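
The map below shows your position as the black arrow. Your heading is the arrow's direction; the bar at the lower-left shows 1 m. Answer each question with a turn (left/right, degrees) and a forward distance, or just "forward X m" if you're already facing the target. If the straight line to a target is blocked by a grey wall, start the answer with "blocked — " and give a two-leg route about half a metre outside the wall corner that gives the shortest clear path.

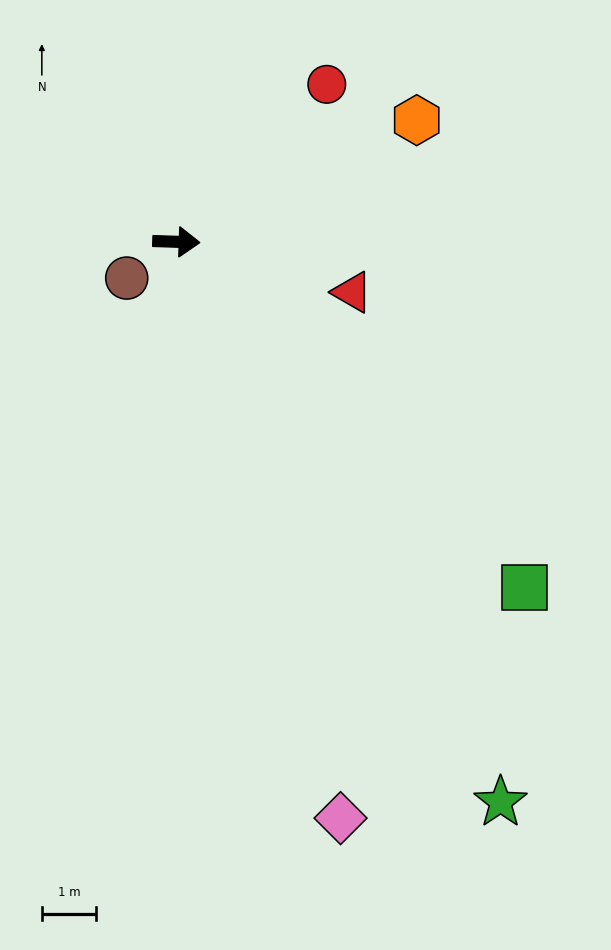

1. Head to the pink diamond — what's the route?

turn right 72°, forward 11.1 m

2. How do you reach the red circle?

turn left 48°, forward 4.0 m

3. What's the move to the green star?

turn right 58°, forward 11.9 m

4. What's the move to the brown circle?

turn right 142°, forward 1.1 m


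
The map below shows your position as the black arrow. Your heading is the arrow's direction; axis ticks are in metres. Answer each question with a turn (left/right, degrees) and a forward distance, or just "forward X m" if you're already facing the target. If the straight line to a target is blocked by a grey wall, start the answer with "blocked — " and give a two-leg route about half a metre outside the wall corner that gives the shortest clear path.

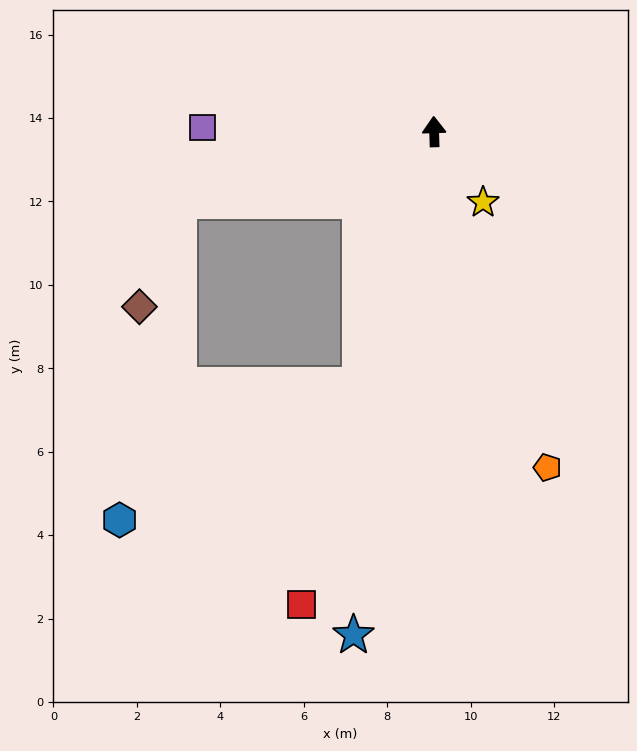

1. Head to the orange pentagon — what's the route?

turn right 163°, forward 8.5 m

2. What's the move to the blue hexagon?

blocked — turn left 162°, forward 6.3 m, then turn right 44°, forward 6.6 m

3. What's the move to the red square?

turn left 162°, forward 11.8 m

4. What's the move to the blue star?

turn left 169°, forward 12.2 m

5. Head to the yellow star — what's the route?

turn right 147°, forward 2.1 m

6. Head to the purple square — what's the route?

turn left 87°, forward 5.6 m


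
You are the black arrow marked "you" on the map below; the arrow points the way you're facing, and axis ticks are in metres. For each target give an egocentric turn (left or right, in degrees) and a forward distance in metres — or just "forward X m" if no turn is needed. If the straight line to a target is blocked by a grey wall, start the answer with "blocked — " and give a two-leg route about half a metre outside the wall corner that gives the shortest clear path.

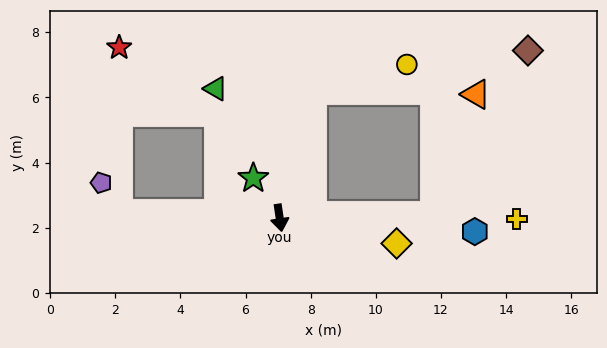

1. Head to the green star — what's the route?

turn right 155°, forward 1.5 m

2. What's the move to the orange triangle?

blocked — turn left 83°, forward 4.7 m, then turn left 69°, forward 3.9 m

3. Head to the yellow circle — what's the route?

blocked — turn left 157°, forward 4.0 m, then turn right 59°, forward 3.0 m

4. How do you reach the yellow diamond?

turn left 69°, forward 3.7 m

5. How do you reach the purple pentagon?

blocked — turn right 100°, forward 4.9 m, then turn right 57°, forward 1.1 m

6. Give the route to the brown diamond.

blocked — turn left 83°, forward 4.7 m, then turn left 59°, forward 5.8 m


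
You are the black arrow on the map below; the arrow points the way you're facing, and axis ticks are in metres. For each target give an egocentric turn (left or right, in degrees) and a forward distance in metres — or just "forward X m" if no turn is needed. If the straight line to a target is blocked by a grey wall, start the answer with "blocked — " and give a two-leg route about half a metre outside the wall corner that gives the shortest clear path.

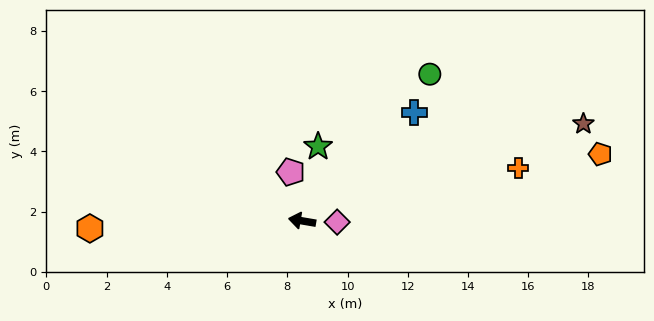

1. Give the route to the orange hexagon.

turn left 12°, forward 7.0 m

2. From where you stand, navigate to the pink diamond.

turn right 172°, forward 1.2 m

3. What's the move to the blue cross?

turn right 126°, forward 5.2 m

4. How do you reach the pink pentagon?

turn right 67°, forward 1.7 m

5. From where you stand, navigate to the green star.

turn right 92°, forward 2.5 m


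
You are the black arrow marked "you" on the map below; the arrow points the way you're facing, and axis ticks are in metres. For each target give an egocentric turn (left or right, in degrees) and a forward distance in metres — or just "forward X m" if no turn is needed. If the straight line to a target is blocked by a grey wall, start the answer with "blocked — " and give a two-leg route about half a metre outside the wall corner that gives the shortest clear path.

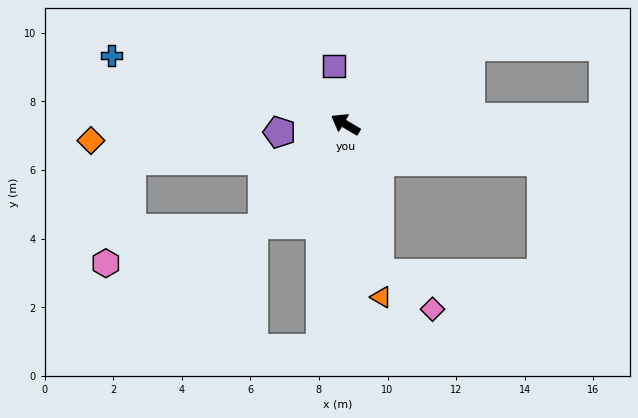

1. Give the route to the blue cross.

turn left 14°, forward 7.1 m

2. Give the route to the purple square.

turn right 48°, forward 1.7 m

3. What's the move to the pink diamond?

blocked — turn left 134°, forward 4.5 m, then turn left 43°, forward 1.9 m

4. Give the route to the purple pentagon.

turn left 38°, forward 1.9 m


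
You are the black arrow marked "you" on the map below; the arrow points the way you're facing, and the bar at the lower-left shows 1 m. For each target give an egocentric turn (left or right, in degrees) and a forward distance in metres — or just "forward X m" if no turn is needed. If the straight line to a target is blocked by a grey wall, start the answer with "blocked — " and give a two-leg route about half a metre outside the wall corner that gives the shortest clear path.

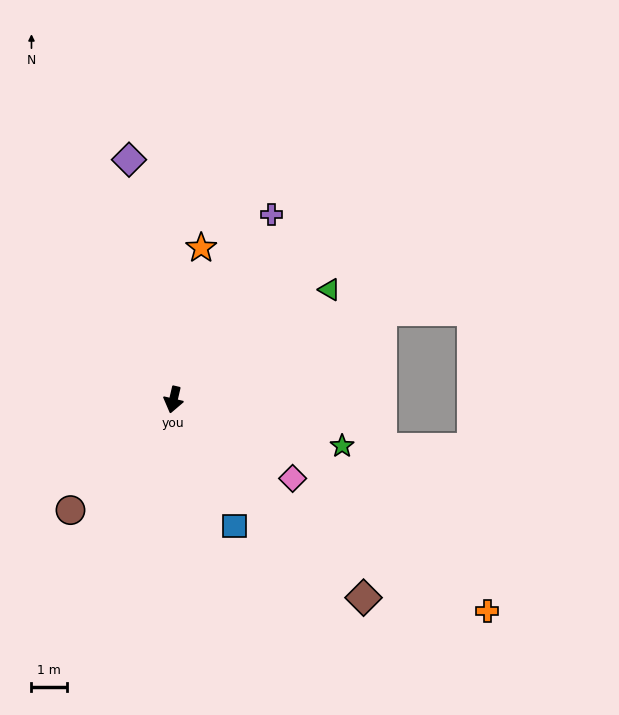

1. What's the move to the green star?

turn left 88°, forward 4.9 m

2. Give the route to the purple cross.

turn left 165°, forward 5.8 m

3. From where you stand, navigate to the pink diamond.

turn left 70°, forward 4.0 m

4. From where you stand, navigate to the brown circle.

turn right 30°, forward 4.2 m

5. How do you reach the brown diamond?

turn left 57°, forward 7.6 m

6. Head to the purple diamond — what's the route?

turn right 156°, forward 6.8 m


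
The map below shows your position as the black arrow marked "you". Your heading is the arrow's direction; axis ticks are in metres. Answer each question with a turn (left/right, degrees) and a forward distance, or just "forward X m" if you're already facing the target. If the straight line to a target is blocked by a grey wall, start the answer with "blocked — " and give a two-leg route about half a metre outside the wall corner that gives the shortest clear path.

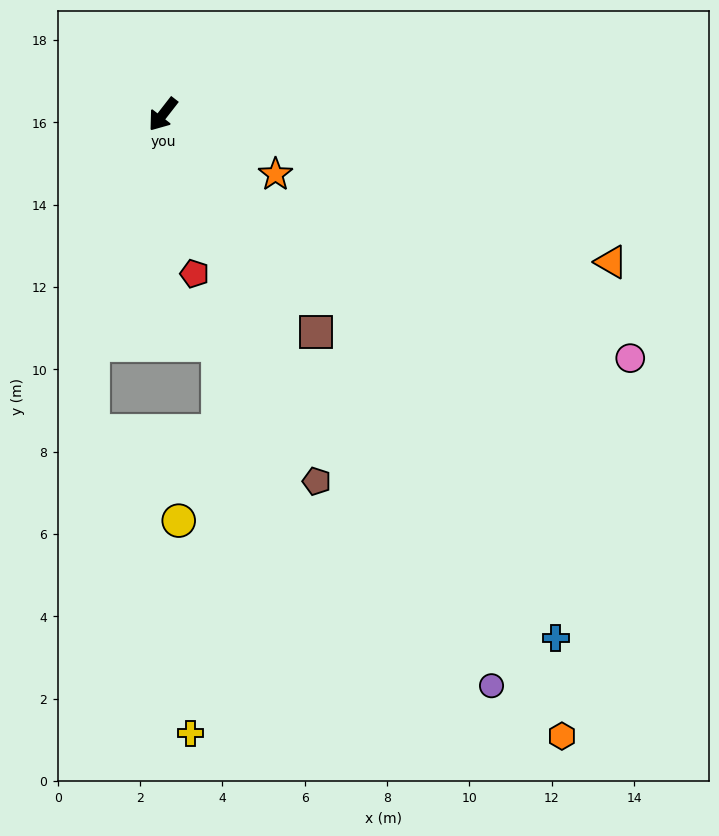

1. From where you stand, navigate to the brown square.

turn left 73°, forward 6.5 m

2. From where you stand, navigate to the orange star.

turn left 100°, forward 3.1 m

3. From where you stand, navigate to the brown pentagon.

turn left 61°, forward 9.7 m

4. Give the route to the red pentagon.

turn left 49°, forward 3.9 m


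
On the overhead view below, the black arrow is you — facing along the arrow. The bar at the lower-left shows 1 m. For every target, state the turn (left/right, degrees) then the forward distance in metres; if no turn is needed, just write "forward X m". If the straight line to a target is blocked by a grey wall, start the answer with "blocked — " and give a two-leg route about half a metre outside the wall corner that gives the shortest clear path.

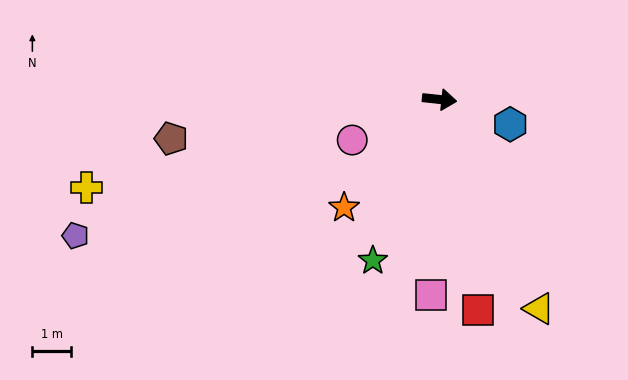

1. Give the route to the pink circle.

turn right 149°, forward 2.5 m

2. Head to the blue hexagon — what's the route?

turn right 13°, forward 1.9 m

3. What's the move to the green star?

turn right 106°, forward 4.5 m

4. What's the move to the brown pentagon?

turn right 166°, forward 7.0 m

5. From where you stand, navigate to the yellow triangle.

turn right 58°, forward 6.0 m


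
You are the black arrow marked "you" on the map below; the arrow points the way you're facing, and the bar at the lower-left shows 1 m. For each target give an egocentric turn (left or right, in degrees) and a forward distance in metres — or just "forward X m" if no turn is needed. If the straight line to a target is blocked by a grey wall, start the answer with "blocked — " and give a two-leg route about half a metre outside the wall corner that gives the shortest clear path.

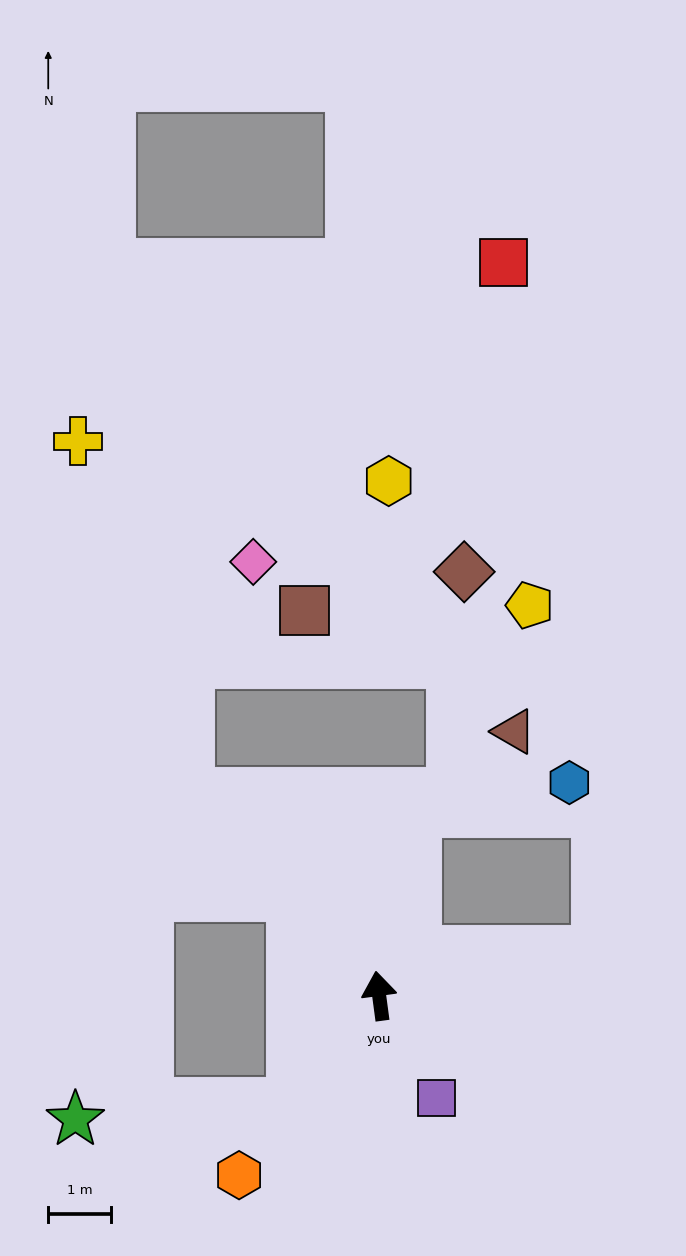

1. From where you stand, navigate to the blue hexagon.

blocked — turn right 18°, forward 3.0 m, then turn right 69°, forward 2.5 m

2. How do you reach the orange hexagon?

turn left 134°, forward 3.6 m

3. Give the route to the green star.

blocked — turn left 134°, forward 2.2 m, then turn right 48°, forward 3.5 m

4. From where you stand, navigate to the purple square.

turn right 158°, forward 1.9 m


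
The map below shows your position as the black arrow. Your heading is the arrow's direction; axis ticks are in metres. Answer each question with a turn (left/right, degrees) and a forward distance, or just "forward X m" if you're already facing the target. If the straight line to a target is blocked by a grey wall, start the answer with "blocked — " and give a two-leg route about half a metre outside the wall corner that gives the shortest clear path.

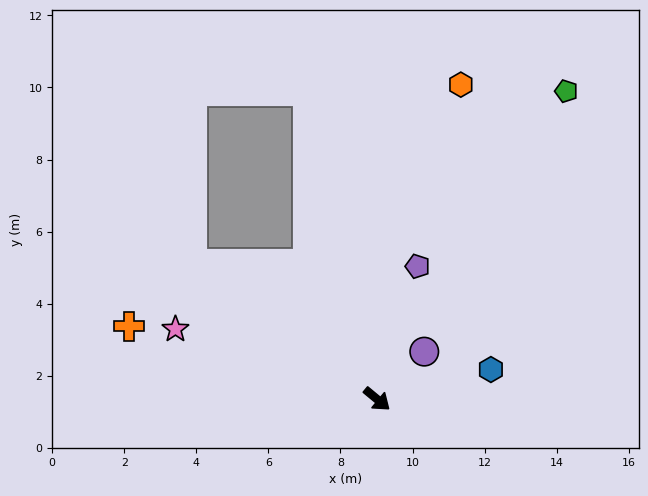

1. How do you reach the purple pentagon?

turn left 113°, forward 3.9 m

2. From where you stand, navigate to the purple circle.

turn left 85°, forward 1.9 m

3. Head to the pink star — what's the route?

turn right 160°, forward 5.9 m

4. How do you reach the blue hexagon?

turn left 54°, forward 3.3 m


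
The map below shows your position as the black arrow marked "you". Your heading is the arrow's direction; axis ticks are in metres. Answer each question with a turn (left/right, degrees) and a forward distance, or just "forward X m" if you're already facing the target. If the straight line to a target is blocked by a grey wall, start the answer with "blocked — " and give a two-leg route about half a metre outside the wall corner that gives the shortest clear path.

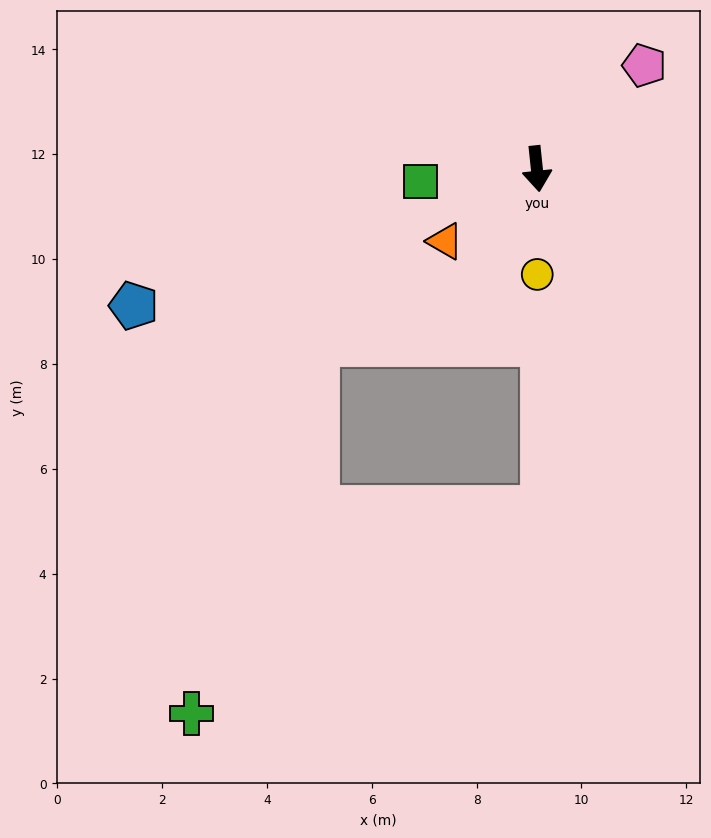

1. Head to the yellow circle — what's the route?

turn right 6°, forward 2.0 m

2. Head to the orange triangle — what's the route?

turn right 58°, forward 2.2 m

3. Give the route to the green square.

turn right 90°, forward 2.2 m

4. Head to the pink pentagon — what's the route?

turn left 128°, forward 2.8 m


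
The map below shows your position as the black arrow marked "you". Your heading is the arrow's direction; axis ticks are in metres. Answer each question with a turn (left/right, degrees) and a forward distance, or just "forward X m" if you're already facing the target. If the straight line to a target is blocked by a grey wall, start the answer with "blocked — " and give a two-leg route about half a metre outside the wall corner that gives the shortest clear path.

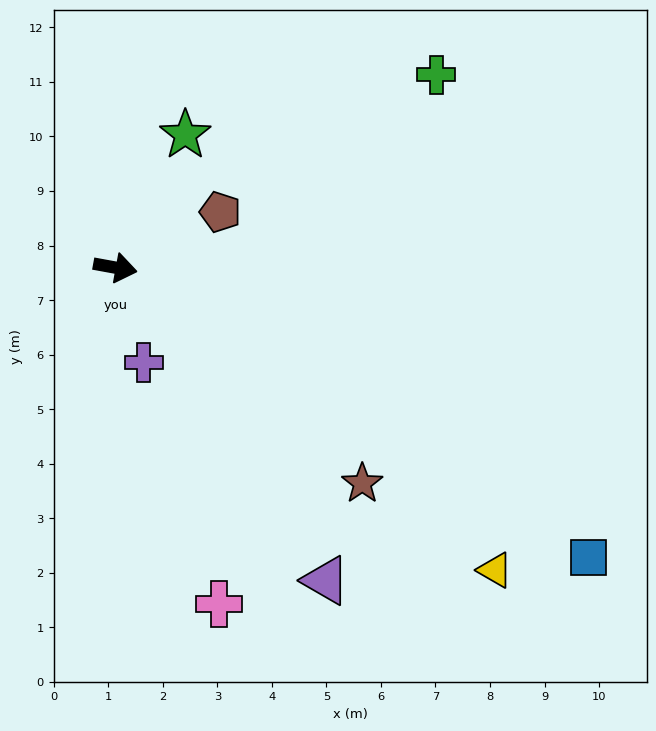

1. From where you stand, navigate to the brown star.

turn right 31°, forward 6.0 m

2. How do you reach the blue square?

turn right 21°, forward 10.2 m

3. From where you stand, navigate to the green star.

turn left 73°, forward 2.8 m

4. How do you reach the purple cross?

turn right 63°, forward 1.8 m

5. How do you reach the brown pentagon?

turn left 38°, forward 2.2 m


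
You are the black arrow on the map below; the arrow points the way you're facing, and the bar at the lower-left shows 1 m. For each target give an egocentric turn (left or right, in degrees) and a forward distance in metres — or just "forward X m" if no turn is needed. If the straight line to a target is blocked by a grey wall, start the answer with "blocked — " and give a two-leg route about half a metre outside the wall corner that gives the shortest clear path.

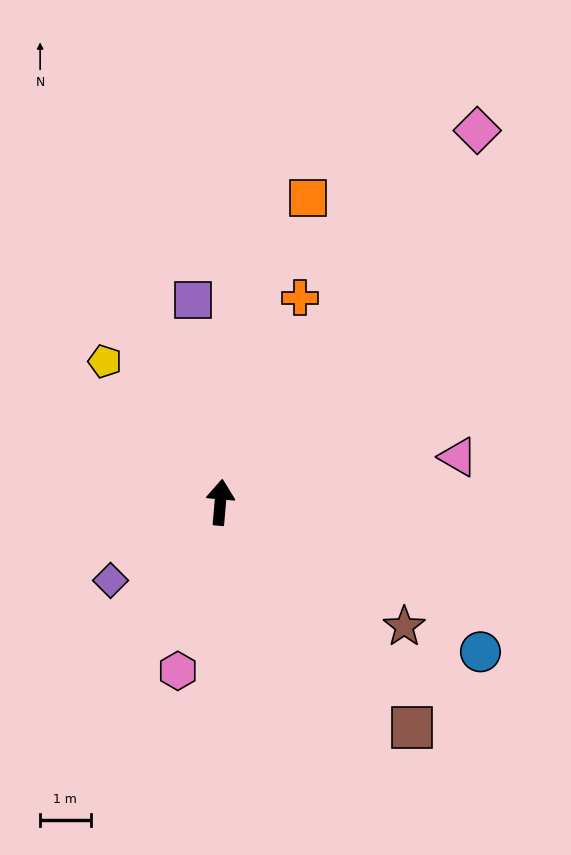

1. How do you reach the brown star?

turn right 119°, forward 4.4 m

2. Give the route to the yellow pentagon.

turn left 44°, forward 3.6 m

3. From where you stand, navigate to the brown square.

turn right 135°, forward 5.9 m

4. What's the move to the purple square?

turn left 13°, forward 4.1 m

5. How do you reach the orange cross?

turn right 16°, forward 4.4 m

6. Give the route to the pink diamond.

turn right 30°, forward 9.0 m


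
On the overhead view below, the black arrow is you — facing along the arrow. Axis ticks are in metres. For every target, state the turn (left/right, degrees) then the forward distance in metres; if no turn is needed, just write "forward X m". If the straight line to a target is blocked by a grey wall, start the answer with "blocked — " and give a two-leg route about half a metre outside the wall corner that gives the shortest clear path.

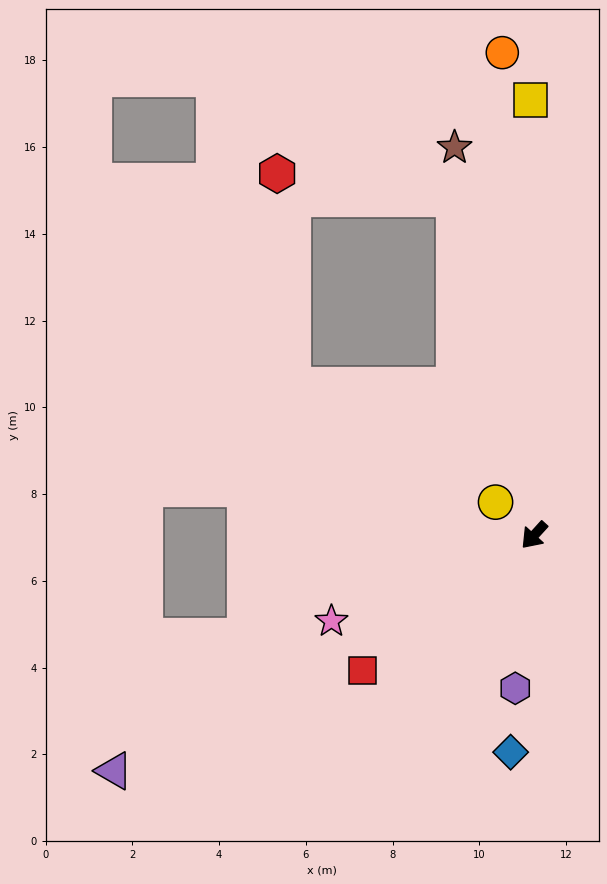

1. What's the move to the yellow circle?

turn right 88°, forward 1.2 m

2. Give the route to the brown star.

turn right 126°, forward 9.1 m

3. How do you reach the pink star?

turn right 25°, forward 5.1 m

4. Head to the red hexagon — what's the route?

blocked — turn right 124°, forward 8.0 m, then turn left 68°, forward 4.1 m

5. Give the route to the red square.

turn right 10°, forward 5.0 m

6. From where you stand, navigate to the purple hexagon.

turn left 35°, forward 3.6 m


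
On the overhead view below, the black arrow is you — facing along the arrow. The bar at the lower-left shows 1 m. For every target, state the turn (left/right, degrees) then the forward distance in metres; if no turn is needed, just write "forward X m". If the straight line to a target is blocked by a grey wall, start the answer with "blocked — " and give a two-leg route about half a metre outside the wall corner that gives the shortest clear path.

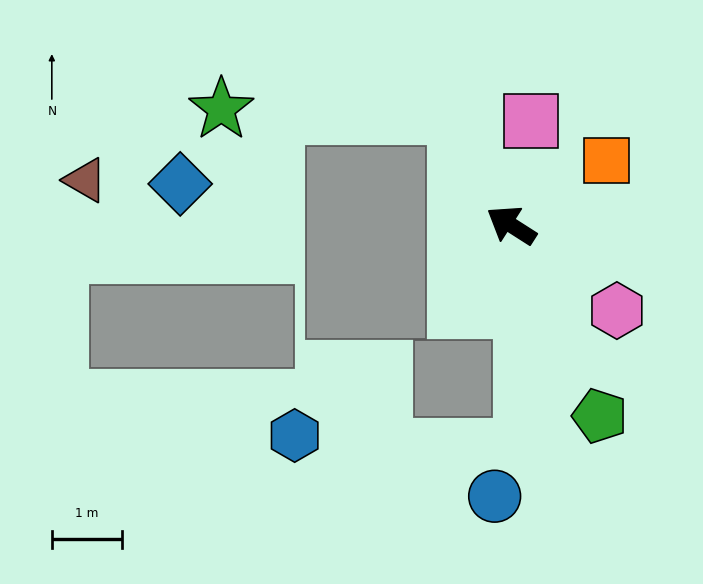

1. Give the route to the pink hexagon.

turn left 174°, forward 1.9 m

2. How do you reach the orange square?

turn right 113°, forward 1.6 m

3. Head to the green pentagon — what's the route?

turn left 147°, forward 3.0 m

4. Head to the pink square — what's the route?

turn right 68°, forward 1.5 m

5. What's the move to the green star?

blocked — turn right 32°, forward 1.7 m, then turn left 63°, forward 3.4 m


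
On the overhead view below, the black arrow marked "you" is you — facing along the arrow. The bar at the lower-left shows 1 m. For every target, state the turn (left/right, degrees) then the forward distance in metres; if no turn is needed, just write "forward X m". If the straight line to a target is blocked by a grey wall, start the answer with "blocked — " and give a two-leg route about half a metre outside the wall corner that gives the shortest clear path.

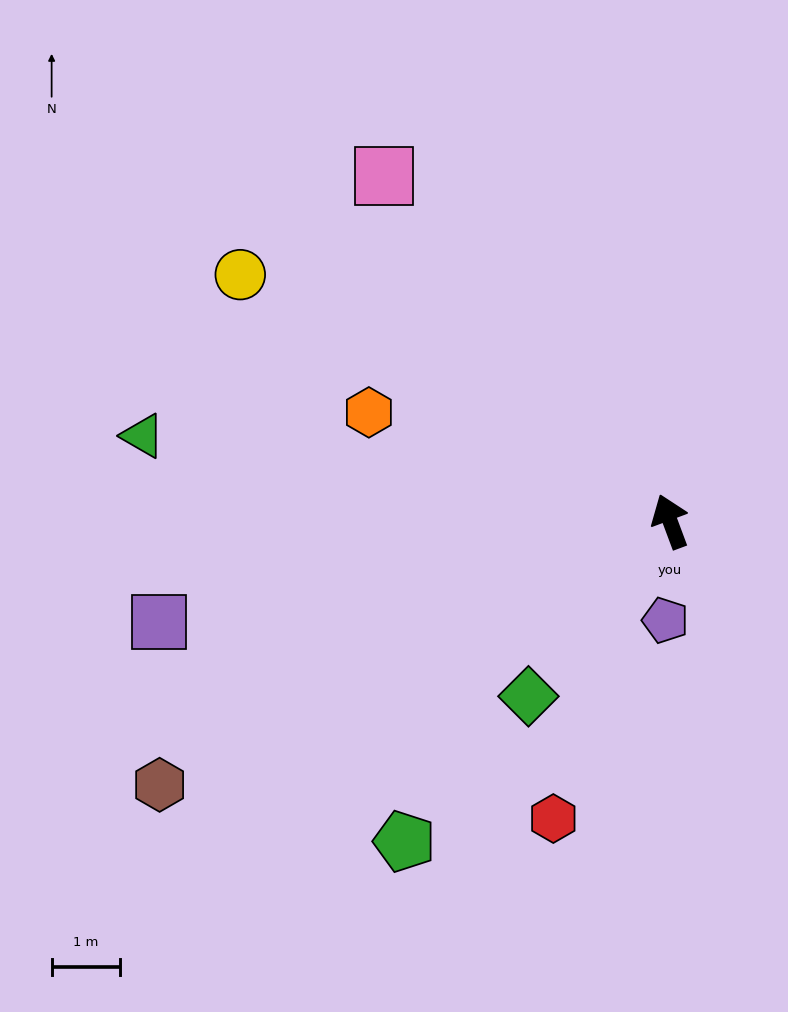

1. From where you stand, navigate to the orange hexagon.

turn left 50°, forward 4.7 m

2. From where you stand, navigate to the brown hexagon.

turn left 97°, forward 8.4 m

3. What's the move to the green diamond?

turn left 121°, forward 3.3 m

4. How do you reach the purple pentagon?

turn left 157°, forward 1.4 m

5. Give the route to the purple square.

turn left 81°, forward 7.6 m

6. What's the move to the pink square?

turn left 19°, forward 6.5 m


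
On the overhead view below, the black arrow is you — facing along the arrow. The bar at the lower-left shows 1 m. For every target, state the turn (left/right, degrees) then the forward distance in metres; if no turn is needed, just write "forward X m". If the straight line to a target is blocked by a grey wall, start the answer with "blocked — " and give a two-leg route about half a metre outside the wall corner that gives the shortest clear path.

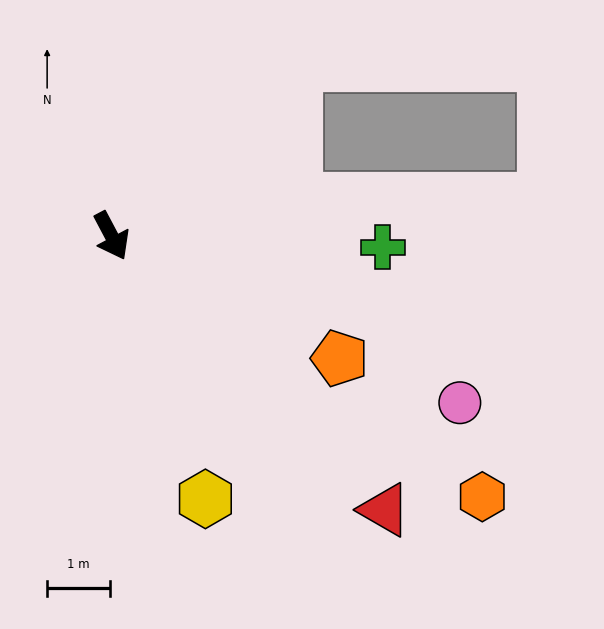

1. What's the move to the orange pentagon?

turn left 34°, forward 4.1 m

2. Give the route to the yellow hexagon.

turn right 8°, forward 4.4 m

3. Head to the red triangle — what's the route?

turn left 17°, forward 6.1 m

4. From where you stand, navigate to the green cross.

turn left 60°, forward 4.3 m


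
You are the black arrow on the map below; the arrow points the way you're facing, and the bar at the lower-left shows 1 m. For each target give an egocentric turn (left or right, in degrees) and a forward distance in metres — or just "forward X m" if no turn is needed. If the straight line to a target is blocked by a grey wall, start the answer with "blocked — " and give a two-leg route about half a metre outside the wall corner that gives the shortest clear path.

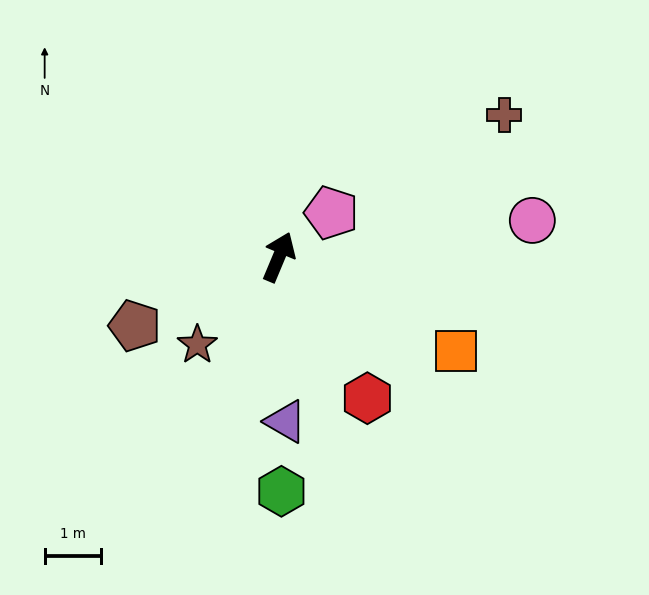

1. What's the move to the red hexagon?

turn right 125°, forward 3.0 m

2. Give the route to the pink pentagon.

turn right 27°, forward 1.2 m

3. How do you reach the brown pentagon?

turn left 138°, forward 2.8 m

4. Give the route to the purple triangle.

turn right 155°, forward 2.9 m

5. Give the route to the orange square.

turn right 95°, forward 3.6 m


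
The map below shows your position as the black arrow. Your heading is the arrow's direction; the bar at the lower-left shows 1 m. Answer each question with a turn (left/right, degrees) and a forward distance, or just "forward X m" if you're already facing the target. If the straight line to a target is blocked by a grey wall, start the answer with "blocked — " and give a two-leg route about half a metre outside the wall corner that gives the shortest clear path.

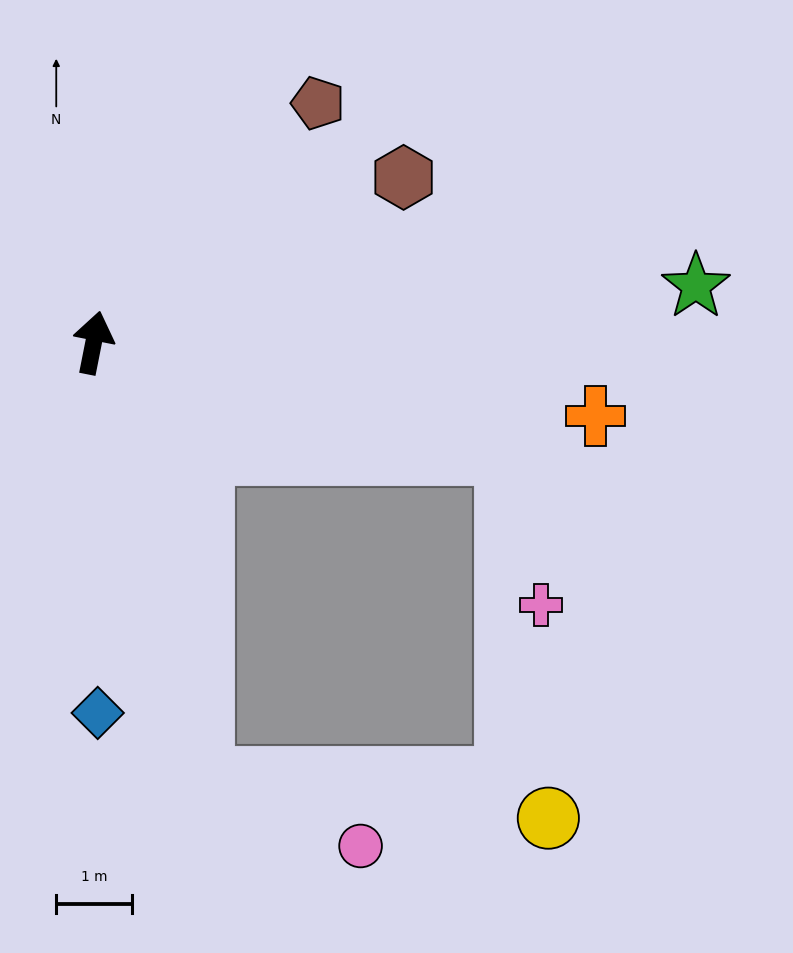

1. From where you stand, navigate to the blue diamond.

turn right 168°, forward 4.9 m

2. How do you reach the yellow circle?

blocked — turn right 155°, forward 6.0 m, then turn left 70°, forward 4.6 m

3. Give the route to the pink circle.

blocked — turn right 155°, forward 6.0 m, then turn left 53°, forward 2.3 m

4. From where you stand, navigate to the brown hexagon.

turn right 51°, forward 4.7 m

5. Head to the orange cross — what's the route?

turn right 87°, forward 6.7 m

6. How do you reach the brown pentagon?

turn right 32°, forward 4.3 m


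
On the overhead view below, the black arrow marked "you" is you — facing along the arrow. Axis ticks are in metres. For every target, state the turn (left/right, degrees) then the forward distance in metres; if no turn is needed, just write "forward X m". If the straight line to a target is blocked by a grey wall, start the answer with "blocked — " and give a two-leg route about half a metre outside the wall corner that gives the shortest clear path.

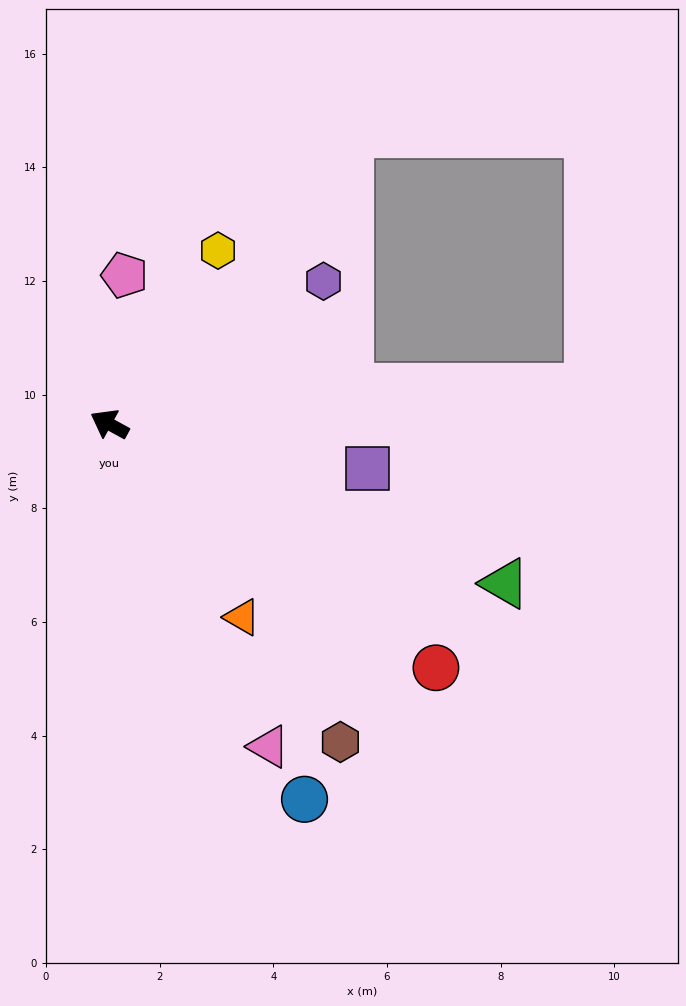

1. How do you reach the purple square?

turn right 161°, forward 4.6 m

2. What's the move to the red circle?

turn left 172°, forward 7.2 m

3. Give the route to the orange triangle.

turn left 153°, forward 4.1 m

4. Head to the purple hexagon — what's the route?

turn right 118°, forward 4.5 m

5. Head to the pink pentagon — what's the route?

turn right 67°, forward 2.6 m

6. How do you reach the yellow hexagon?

turn right 93°, forward 3.6 m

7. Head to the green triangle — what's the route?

turn right 173°, forward 7.5 m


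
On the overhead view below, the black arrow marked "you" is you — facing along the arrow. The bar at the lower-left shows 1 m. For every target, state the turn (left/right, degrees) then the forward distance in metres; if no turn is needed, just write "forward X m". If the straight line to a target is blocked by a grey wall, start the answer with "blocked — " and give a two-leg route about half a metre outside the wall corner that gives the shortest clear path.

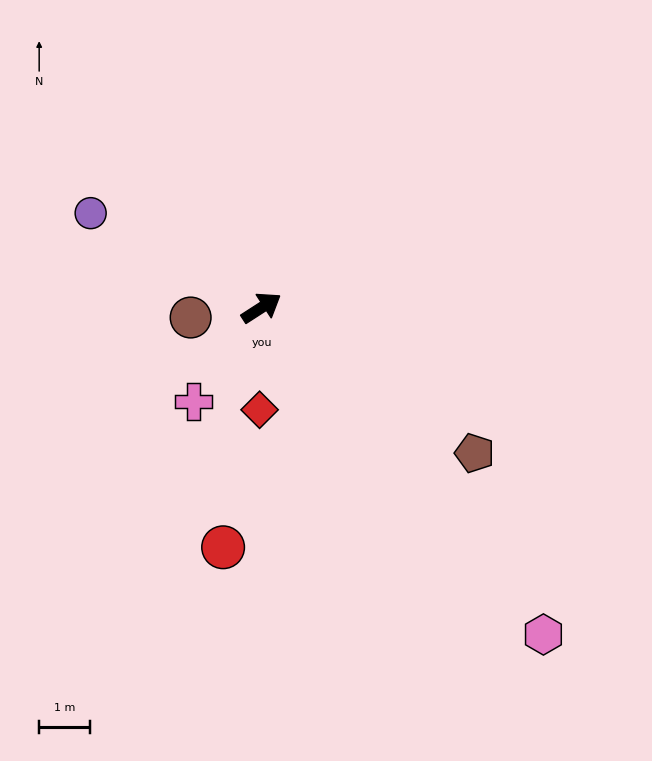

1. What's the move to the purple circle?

turn left 118°, forward 3.9 m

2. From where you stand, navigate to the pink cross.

turn right 159°, forward 2.3 m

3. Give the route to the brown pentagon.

turn right 67°, forward 5.1 m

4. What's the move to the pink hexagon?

turn right 82°, forward 8.6 m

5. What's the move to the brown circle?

turn left 155°, forward 1.4 m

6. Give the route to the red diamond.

turn right 124°, forward 2.0 m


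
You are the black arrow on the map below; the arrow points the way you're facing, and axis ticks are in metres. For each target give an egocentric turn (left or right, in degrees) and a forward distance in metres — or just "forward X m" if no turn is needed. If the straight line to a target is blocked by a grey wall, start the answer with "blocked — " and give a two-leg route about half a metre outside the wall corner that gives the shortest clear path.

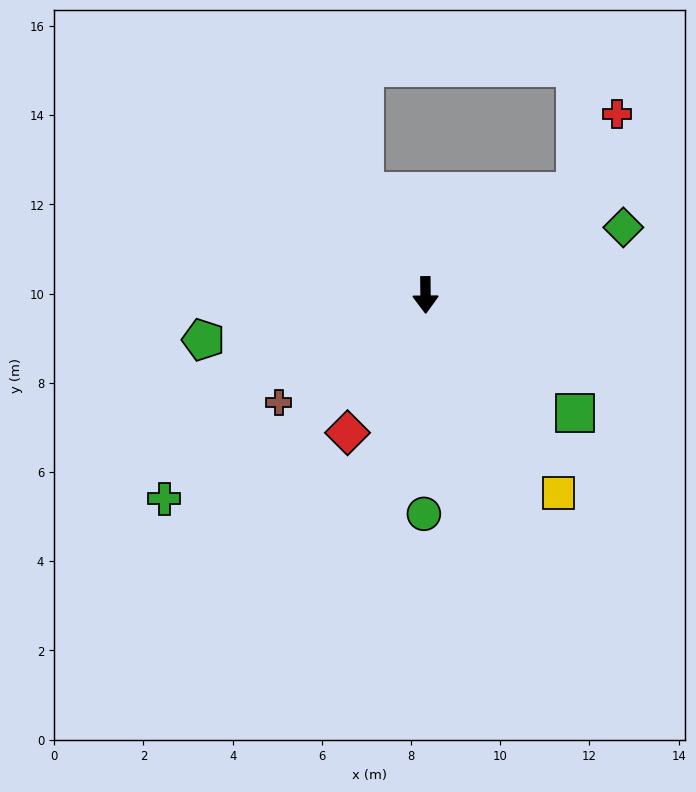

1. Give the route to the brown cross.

turn right 54°, forward 4.1 m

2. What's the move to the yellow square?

turn left 33°, forward 5.4 m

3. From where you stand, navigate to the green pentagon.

turn right 79°, forward 5.1 m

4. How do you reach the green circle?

forward 4.9 m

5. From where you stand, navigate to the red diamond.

turn right 30°, forward 3.6 m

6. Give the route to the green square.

turn left 51°, forward 4.3 m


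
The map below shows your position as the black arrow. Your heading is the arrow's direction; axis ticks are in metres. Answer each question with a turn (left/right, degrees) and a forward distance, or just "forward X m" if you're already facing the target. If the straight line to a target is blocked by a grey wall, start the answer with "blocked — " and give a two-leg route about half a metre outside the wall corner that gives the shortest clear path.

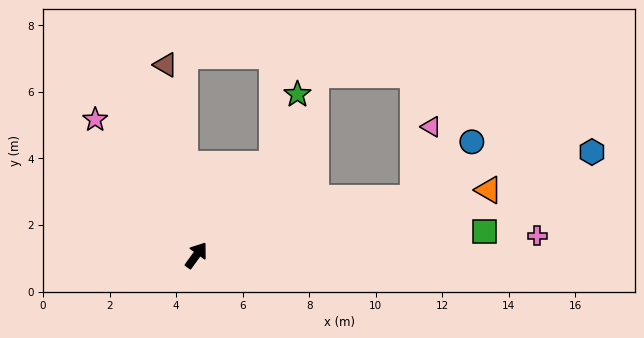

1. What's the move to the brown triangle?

turn left 45°, forward 5.8 m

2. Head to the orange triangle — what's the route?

turn right 42°, forward 9.0 m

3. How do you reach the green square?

turn right 49°, forward 8.7 m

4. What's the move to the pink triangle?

blocked — turn right 40°, forward 6.8 m, then turn left 63°, forward 2.2 m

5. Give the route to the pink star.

turn left 73°, forward 5.1 m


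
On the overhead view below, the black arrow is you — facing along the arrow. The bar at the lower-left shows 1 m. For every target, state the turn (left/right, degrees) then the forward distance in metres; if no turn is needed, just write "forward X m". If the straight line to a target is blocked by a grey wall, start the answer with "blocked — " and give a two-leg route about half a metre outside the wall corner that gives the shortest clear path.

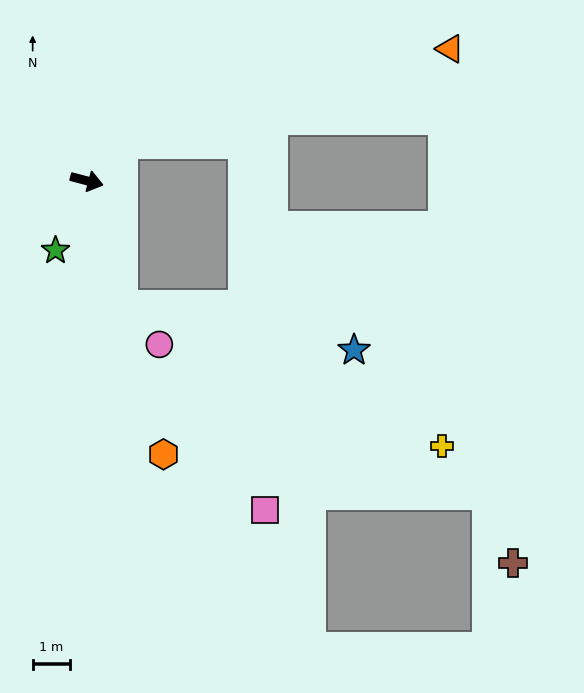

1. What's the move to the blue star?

blocked — turn right 59°, forward 3.4 m, then turn left 63°, forward 6.3 m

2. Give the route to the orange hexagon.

turn right 60°, forward 7.6 m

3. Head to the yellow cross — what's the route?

blocked — turn right 59°, forward 3.4 m, then turn left 50°, forward 9.3 m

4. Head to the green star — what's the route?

turn right 99°, forward 2.0 m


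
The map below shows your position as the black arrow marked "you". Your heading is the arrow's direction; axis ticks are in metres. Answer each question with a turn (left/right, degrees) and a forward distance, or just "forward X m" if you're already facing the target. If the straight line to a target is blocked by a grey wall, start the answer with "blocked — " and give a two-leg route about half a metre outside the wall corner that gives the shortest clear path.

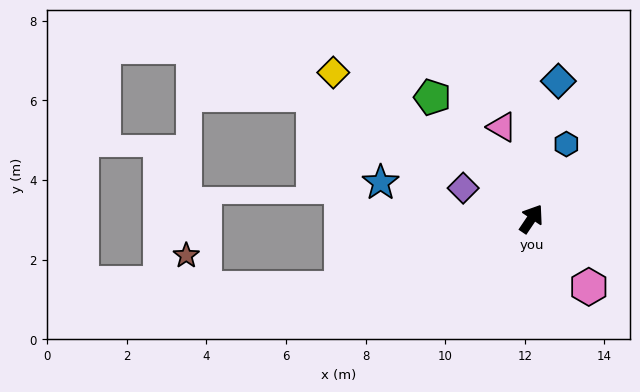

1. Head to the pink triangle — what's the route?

turn left 52°, forward 2.4 m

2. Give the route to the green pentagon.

turn left 73°, forward 3.9 m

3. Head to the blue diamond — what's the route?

turn left 23°, forward 3.5 m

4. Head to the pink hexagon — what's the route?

turn right 106°, forward 2.2 m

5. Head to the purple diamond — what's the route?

turn left 100°, forward 1.9 m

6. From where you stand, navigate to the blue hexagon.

turn left 9°, forward 2.1 m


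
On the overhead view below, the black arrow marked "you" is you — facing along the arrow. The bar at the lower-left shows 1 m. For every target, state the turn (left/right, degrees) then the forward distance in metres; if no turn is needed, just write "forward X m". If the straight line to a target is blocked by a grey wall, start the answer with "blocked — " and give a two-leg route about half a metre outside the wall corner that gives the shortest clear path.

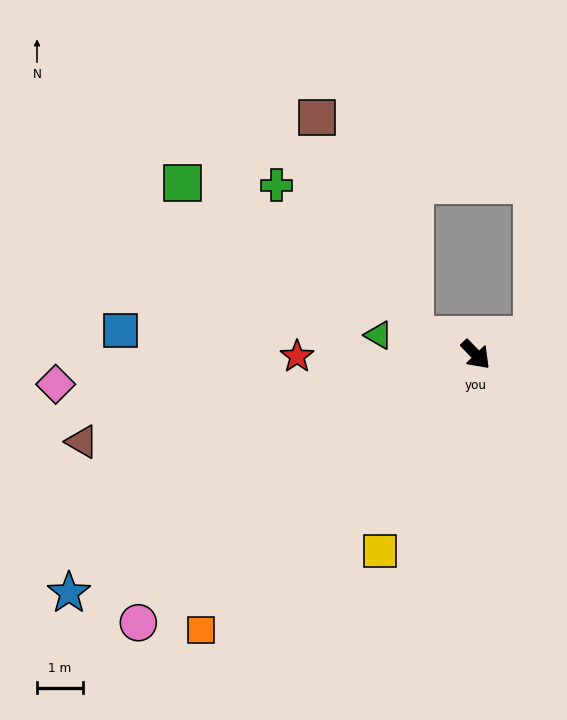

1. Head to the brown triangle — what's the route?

turn right 121°, forward 8.8 m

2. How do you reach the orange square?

turn right 89°, forward 8.5 m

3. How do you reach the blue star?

turn right 104°, forward 10.3 m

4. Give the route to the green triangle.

turn right 145°, forward 2.2 m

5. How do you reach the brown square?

blocked — turn right 152°, forward 1.4 m, then turn right 48°, forward 5.2 m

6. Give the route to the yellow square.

turn right 70°, forward 4.8 m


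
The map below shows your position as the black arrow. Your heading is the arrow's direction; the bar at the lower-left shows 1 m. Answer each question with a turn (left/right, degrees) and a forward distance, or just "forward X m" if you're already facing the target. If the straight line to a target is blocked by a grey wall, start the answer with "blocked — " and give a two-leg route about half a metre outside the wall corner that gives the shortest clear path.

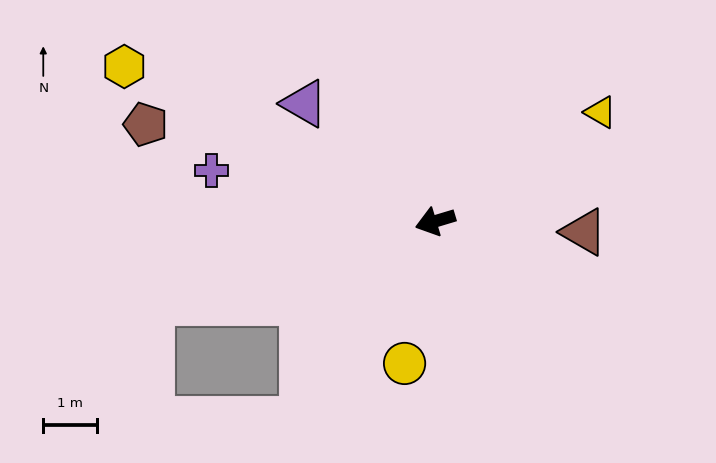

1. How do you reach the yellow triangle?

turn right 163°, forward 3.7 m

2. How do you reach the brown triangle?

turn left 159°, forward 2.8 m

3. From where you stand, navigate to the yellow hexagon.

turn right 43°, forward 6.4 m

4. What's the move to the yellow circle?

turn left 61°, forward 2.7 m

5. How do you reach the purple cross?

turn right 30°, forward 4.2 m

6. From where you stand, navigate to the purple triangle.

turn right 59°, forward 3.3 m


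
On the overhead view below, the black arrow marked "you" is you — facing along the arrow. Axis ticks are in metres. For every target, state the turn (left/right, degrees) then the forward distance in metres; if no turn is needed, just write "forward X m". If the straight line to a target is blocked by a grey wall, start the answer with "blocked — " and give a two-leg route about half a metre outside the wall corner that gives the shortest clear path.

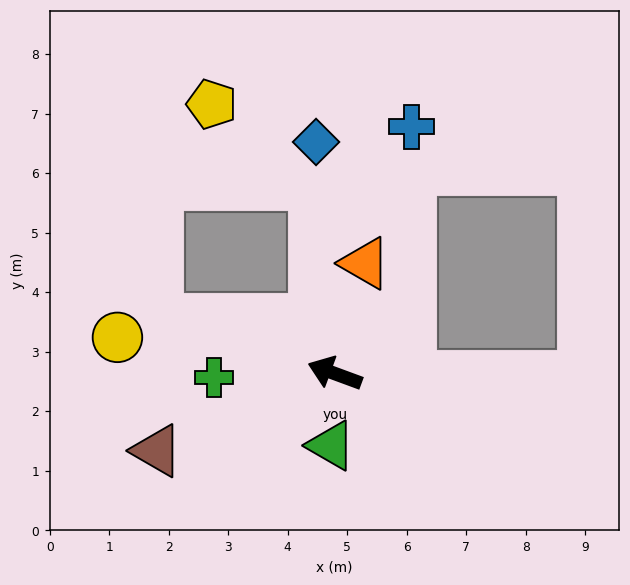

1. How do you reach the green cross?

turn left 22°, forward 2.0 m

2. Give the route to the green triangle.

turn left 107°, forward 1.2 m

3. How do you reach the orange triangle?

turn right 85°, forward 1.9 m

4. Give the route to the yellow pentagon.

blocked — turn right 63°, forward 3.2 m, then turn left 45°, forward 2.2 m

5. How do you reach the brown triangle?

turn left 44°, forward 3.3 m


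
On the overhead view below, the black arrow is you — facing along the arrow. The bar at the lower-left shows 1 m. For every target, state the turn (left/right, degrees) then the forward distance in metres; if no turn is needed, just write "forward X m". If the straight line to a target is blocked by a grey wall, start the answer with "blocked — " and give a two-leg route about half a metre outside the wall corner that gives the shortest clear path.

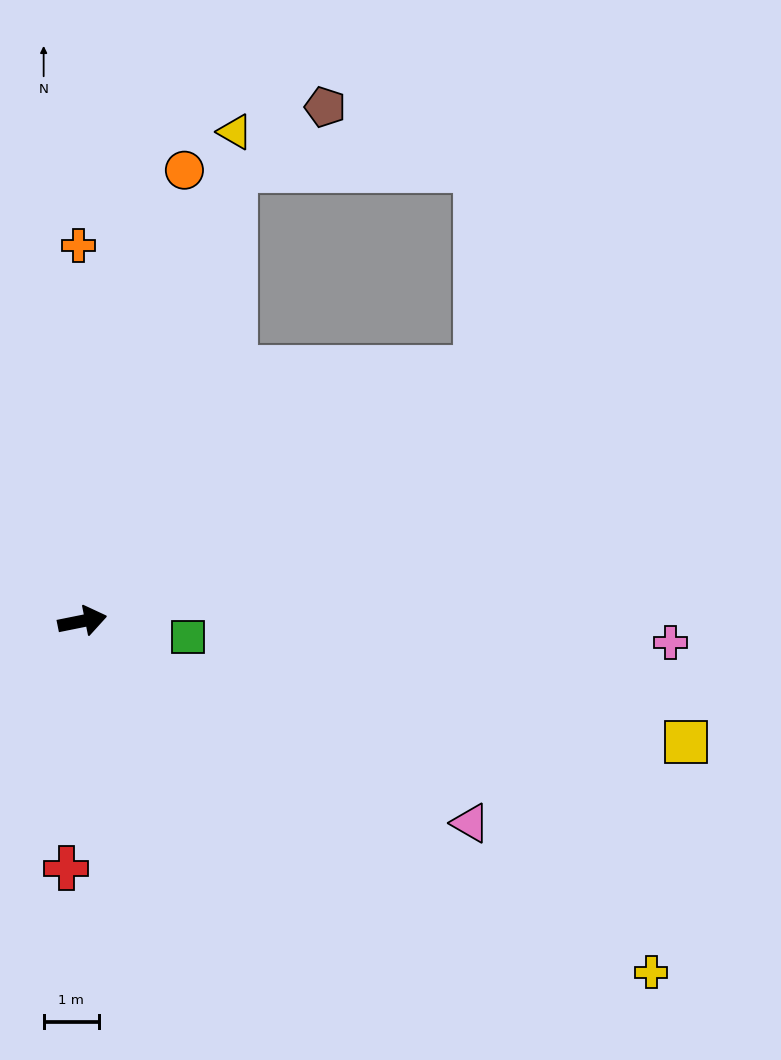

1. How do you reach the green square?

turn right 20°, forward 2.0 m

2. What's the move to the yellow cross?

turn right 43°, forward 12.2 m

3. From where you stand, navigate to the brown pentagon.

blocked — turn left 60°, forward 8.7 m, then turn right 37°, forward 2.0 m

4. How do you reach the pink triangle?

turn right 39°, forward 8.0 m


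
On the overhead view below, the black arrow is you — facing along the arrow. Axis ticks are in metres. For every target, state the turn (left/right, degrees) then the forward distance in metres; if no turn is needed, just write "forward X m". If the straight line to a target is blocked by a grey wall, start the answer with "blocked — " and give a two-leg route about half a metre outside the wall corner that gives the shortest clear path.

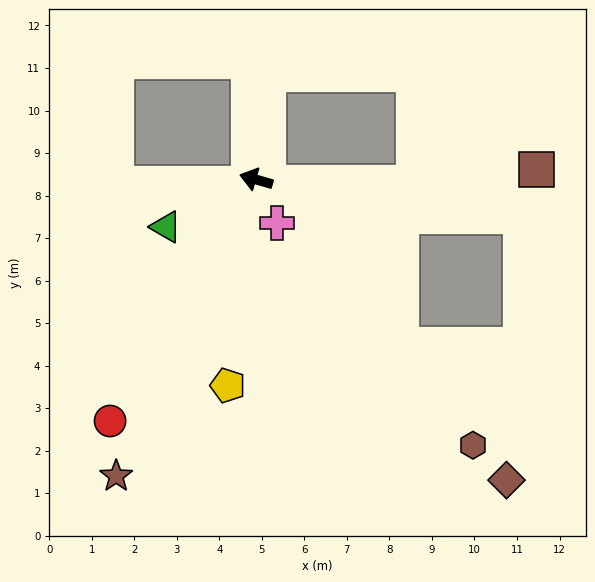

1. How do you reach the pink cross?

turn left 132°, forward 1.1 m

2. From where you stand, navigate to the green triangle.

turn left 44°, forward 2.4 m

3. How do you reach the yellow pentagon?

turn left 98°, forward 4.9 m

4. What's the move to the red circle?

turn left 75°, forward 6.6 m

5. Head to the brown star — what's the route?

turn left 81°, forward 7.7 m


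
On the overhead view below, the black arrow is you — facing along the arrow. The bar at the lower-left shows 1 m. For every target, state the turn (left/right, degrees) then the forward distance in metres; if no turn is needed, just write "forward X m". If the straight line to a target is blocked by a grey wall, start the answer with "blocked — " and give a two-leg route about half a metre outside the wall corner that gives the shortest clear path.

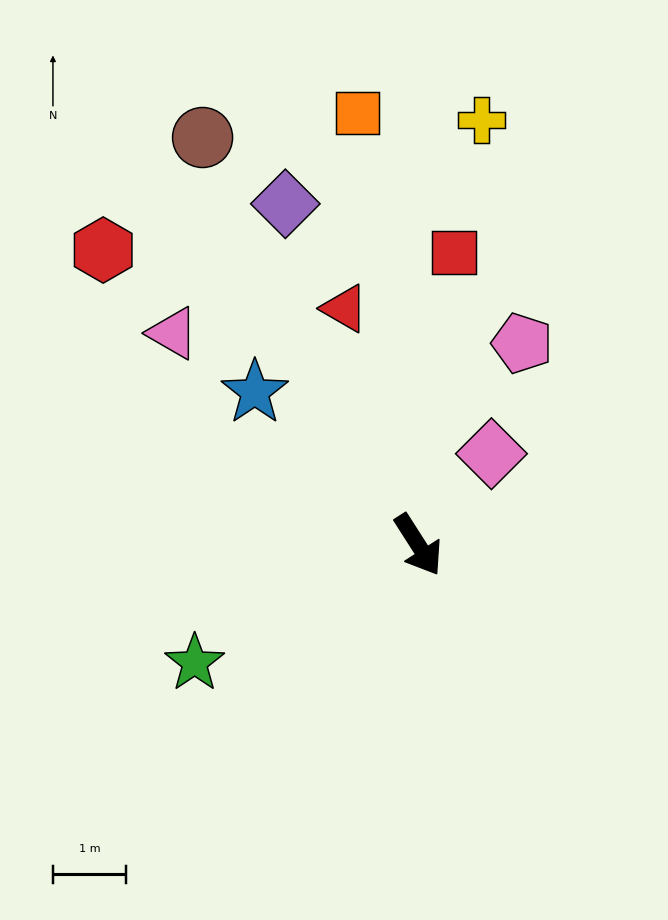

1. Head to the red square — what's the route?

turn left 140°, forward 4.0 m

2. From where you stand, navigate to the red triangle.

turn left 165°, forward 3.4 m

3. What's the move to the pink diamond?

turn left 109°, forward 1.6 m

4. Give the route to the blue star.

turn right 166°, forward 3.1 m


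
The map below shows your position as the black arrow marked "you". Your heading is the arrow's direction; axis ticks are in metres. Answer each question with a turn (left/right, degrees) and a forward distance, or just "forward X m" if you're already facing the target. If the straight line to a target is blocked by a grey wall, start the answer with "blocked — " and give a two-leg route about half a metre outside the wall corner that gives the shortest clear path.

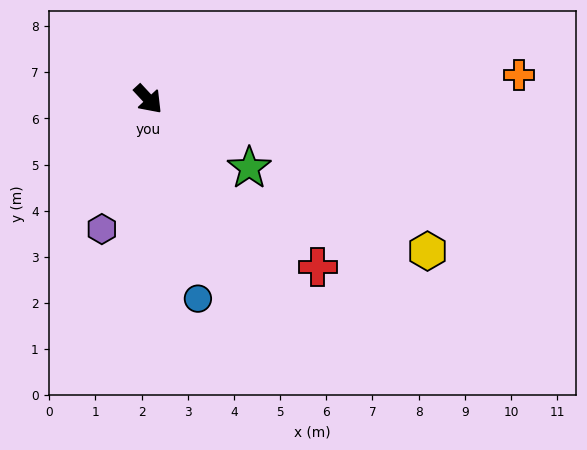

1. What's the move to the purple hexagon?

turn right 63°, forward 3.0 m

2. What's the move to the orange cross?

turn left 51°, forward 8.1 m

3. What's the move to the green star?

turn left 13°, forward 2.6 m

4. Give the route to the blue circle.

turn right 29°, forward 4.5 m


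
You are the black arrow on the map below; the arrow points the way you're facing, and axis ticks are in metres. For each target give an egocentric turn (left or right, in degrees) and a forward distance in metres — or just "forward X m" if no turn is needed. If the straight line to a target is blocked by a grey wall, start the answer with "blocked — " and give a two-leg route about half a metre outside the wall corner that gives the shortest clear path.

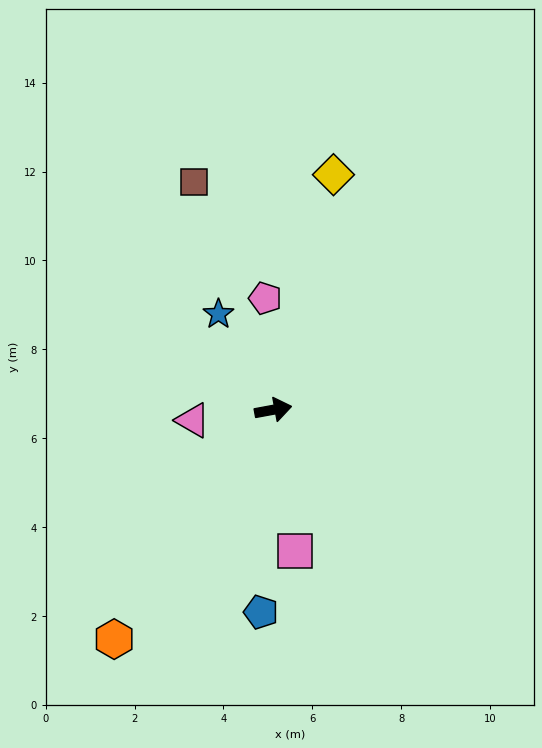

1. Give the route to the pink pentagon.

turn left 84°, forward 2.5 m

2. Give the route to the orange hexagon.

turn right 135°, forward 6.3 m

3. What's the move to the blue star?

turn left 109°, forward 2.5 m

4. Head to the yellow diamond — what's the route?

turn left 65°, forward 5.5 m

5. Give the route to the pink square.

turn right 92°, forward 3.2 m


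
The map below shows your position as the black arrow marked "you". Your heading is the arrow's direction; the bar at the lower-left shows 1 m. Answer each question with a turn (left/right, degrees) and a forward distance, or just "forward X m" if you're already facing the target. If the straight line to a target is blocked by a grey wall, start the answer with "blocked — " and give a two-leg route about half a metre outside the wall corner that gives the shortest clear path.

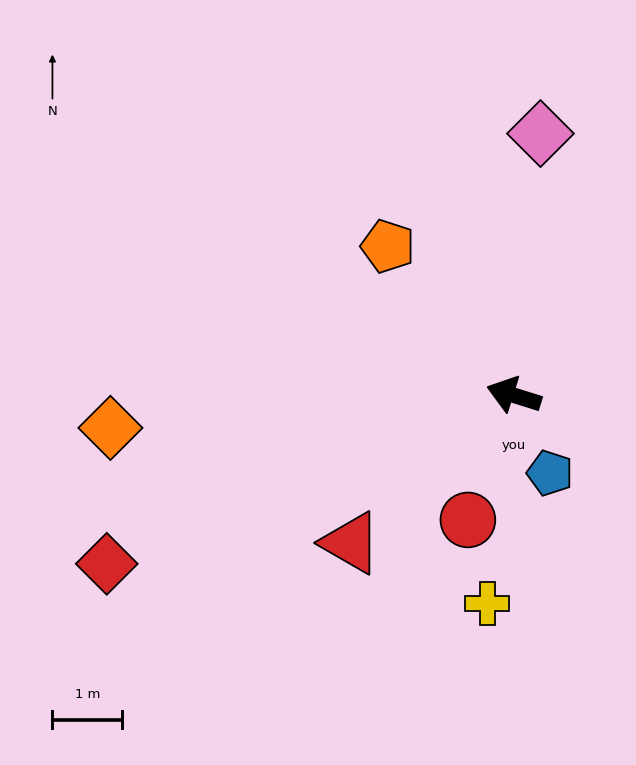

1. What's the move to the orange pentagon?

turn right 32°, forward 2.8 m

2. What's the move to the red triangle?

turn left 60°, forward 3.1 m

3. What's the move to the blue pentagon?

turn left 132°, forward 1.2 m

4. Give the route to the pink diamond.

turn right 78°, forward 3.8 m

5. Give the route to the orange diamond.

turn left 22°, forward 5.8 m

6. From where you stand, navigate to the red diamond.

turn left 40°, forward 6.3 m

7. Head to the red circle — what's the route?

turn left 87°, forward 1.9 m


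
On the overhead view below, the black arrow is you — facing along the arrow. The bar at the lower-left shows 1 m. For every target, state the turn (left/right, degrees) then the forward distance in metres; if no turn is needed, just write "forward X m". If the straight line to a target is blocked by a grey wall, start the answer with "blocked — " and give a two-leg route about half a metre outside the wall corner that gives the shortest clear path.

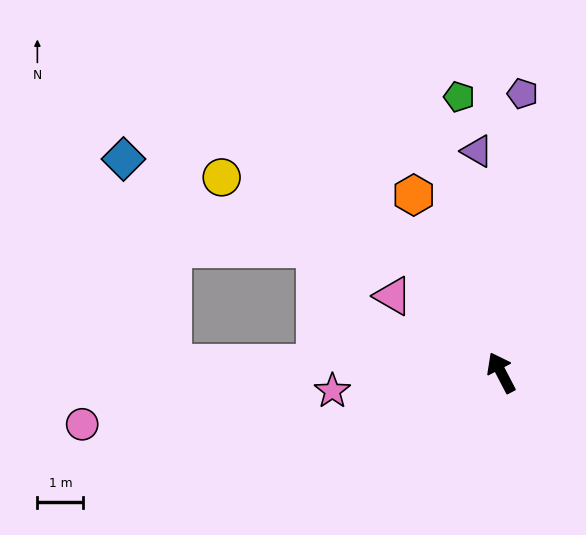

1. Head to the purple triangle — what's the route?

turn right 21°, forward 4.9 m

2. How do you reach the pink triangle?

turn left 27°, forward 2.9 m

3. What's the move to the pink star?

turn left 69°, forward 3.7 m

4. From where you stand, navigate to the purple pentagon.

turn right 32°, forward 6.1 m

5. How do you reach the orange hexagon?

forward 4.3 m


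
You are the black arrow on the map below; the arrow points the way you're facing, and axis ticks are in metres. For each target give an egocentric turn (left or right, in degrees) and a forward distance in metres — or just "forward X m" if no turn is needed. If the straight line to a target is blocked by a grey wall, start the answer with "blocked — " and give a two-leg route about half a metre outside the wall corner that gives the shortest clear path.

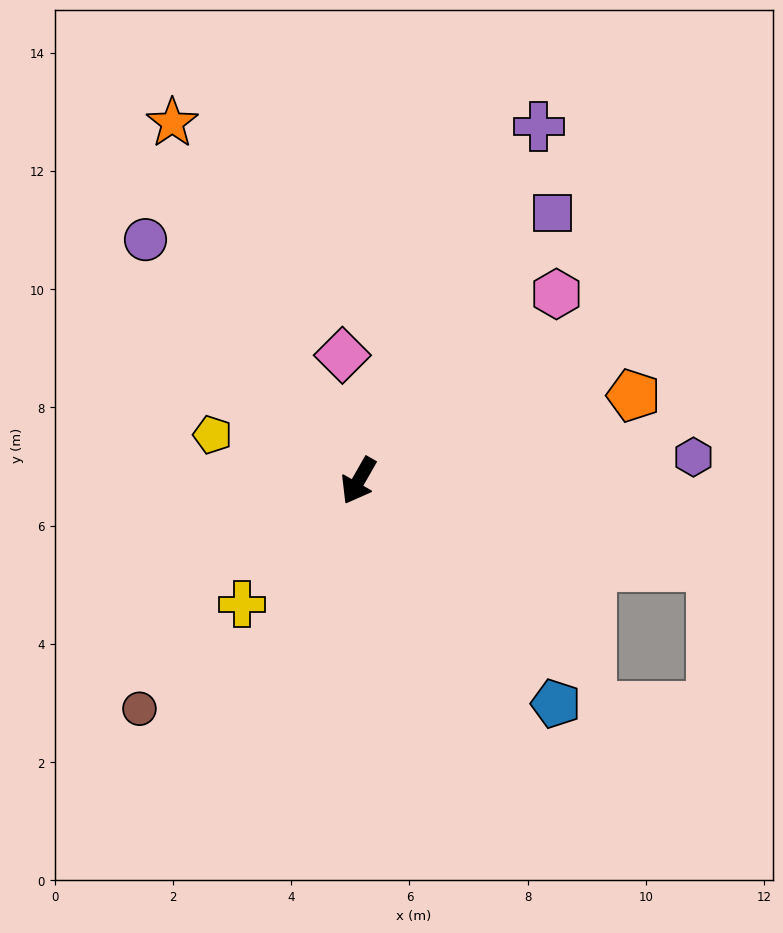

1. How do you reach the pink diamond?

turn right 143°, forward 2.1 m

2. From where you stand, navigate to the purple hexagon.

turn left 124°, forward 5.7 m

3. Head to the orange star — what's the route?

turn right 123°, forward 6.8 m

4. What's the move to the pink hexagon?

turn left 163°, forward 4.6 m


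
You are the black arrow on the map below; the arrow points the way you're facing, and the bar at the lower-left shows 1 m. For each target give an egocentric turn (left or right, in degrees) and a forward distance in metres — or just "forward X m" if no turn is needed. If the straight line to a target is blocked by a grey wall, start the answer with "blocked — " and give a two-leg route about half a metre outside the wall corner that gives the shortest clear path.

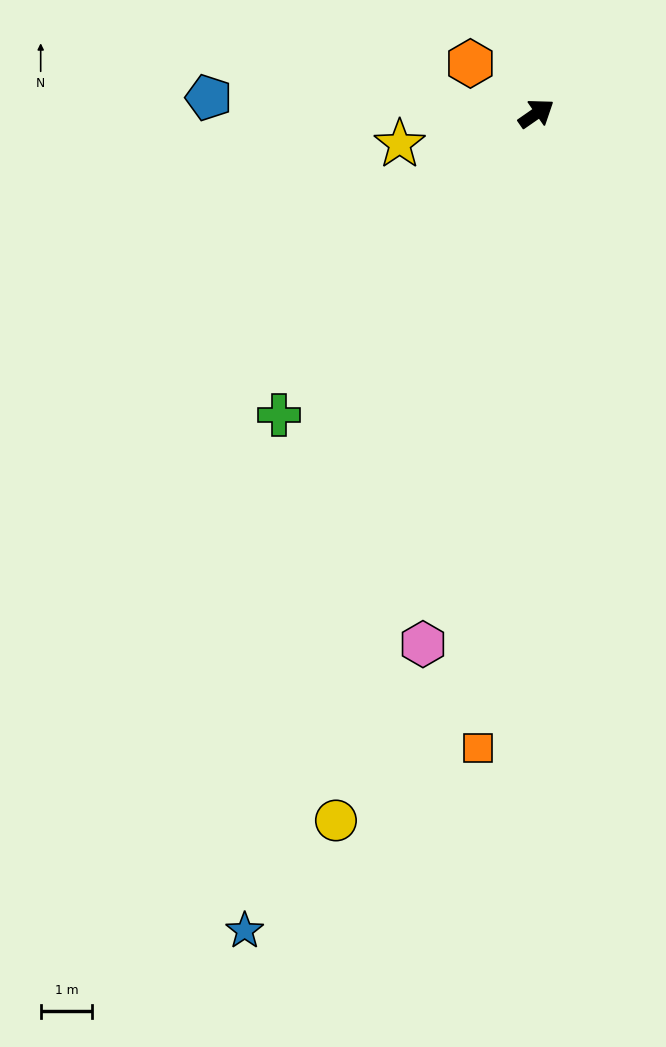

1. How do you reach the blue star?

turn right 144°, forward 16.9 m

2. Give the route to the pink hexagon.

turn right 137°, forward 10.5 m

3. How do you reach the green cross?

turn right 165°, forward 7.7 m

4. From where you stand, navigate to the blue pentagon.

turn left 142°, forward 6.4 m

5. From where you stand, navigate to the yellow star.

turn left 158°, forward 2.7 m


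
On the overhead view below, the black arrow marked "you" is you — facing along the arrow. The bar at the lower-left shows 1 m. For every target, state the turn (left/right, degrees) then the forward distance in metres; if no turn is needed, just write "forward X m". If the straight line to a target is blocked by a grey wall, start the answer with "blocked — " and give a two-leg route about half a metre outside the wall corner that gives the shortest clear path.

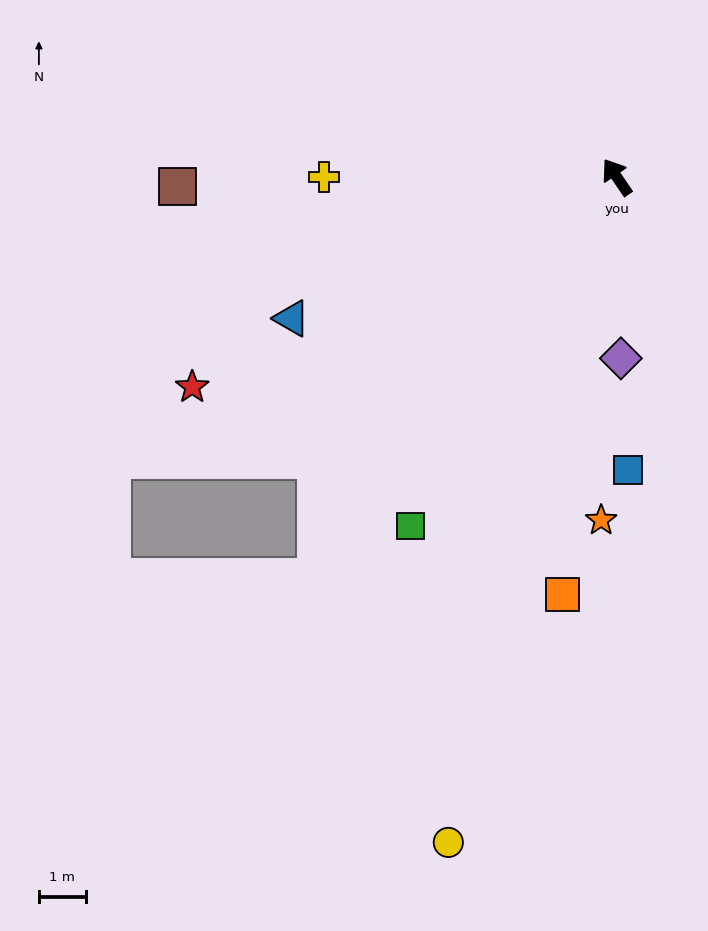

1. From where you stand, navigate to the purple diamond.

turn left 147°, forward 3.9 m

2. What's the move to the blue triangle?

turn left 79°, forward 7.6 m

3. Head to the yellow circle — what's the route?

turn left 131°, forward 14.7 m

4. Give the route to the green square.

turn left 115°, forward 8.7 m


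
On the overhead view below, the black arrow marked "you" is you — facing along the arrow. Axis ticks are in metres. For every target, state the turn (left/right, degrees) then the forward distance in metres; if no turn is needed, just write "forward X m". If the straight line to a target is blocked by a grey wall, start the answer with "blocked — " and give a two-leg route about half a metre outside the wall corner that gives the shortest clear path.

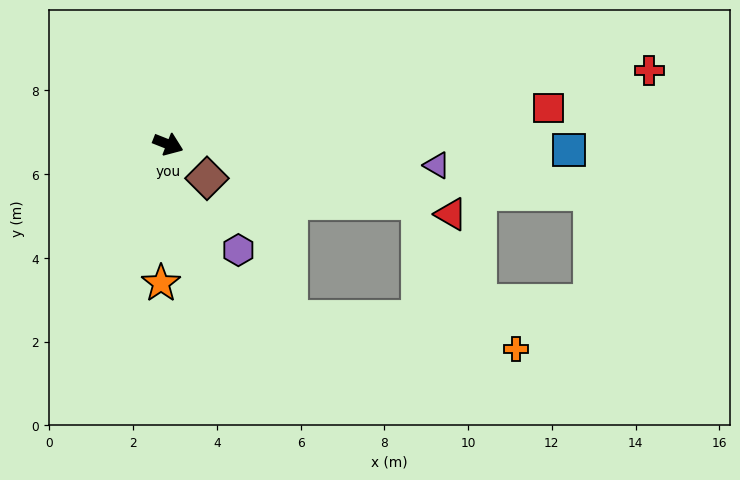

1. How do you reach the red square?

turn left 27°, forward 9.1 m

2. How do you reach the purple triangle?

turn left 17°, forward 6.4 m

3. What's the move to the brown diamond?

turn right 20°, forward 1.2 m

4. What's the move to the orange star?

turn right 71°, forward 3.3 m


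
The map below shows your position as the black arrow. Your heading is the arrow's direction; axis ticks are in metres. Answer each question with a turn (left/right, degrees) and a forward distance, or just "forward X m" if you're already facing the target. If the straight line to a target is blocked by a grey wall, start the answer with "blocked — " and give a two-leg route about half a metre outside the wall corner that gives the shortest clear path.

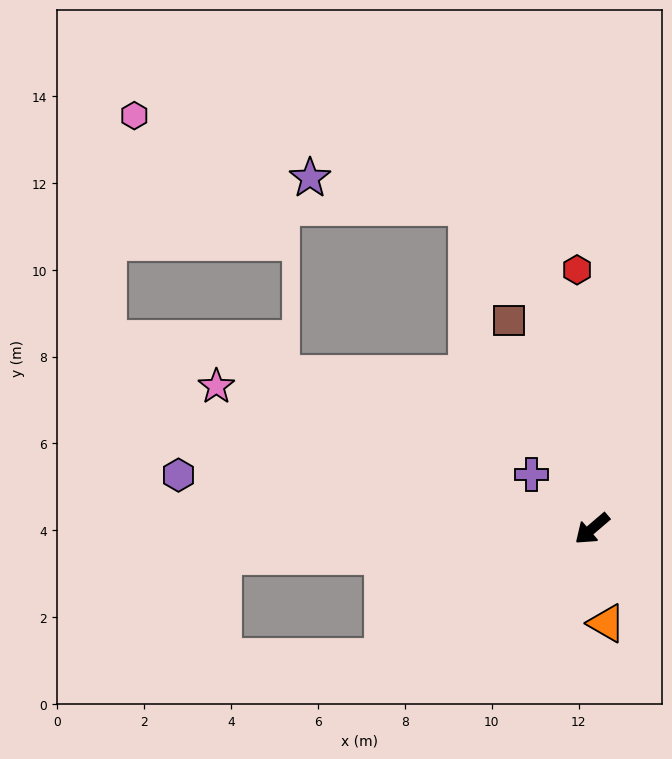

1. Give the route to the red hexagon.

turn right 127°, forward 6.0 m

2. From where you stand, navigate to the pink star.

turn right 61°, forward 9.3 m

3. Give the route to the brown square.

turn right 109°, forward 5.2 m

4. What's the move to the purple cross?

turn right 83°, forward 1.9 m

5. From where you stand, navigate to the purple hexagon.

turn right 48°, forward 9.6 m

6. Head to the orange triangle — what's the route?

turn left 58°, forward 2.2 m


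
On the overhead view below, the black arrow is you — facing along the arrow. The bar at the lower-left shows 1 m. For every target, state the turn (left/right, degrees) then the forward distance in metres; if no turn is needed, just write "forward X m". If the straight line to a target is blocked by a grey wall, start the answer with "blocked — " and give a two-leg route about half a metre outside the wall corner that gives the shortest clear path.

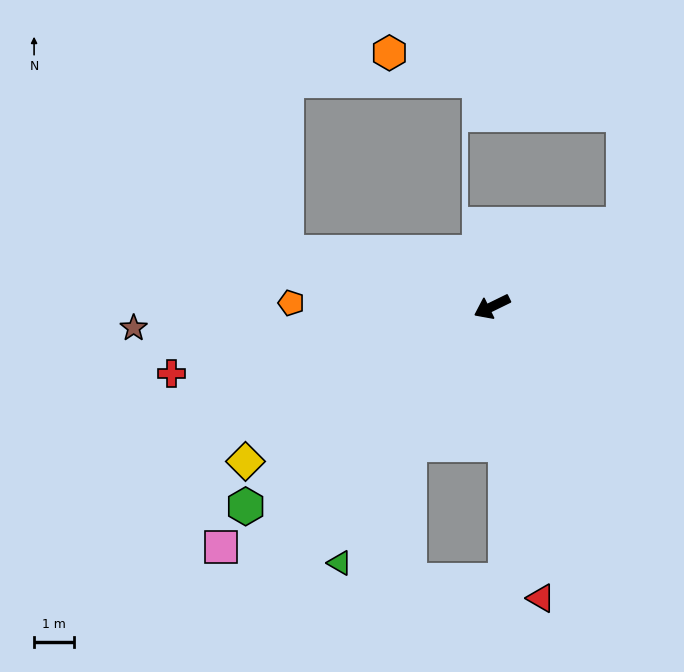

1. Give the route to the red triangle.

turn left 73°, forward 7.3 m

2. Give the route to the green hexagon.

turn left 13°, forward 7.9 m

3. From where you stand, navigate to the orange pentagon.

turn right 27°, forward 5.0 m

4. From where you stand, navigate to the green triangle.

turn left 33°, forward 7.4 m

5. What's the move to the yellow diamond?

turn left 6°, forward 7.2 m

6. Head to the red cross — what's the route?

turn right 14°, forward 8.1 m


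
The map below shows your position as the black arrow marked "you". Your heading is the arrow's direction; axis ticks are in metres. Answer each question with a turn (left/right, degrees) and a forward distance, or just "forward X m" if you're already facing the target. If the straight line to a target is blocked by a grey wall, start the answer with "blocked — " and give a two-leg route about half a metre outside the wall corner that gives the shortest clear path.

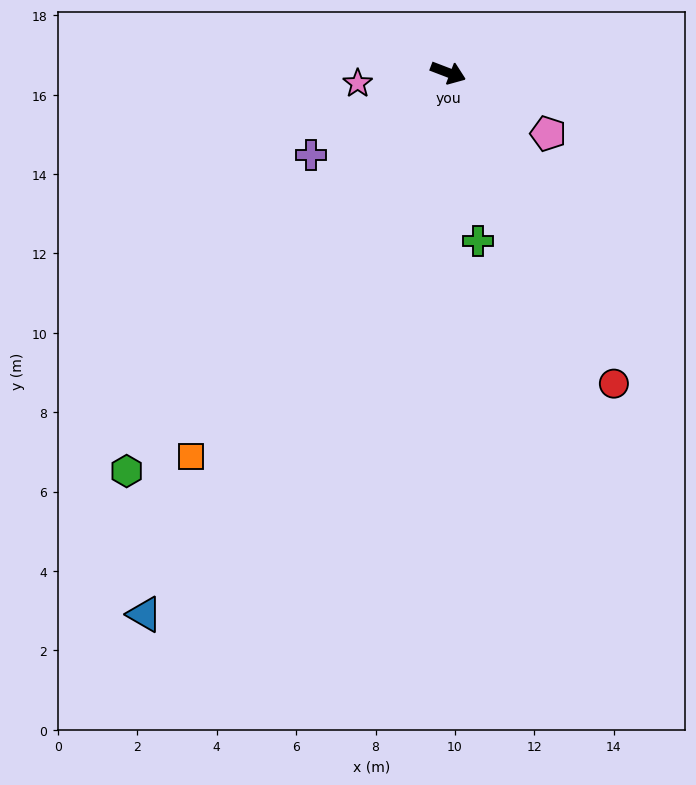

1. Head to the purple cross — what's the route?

turn right 128°, forward 4.0 m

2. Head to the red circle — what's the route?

turn right 41°, forward 8.9 m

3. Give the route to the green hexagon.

turn right 108°, forward 12.9 m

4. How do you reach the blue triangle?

turn right 98°, forward 15.6 m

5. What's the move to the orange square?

turn right 103°, forward 11.6 m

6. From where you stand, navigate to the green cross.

turn right 59°, forward 4.3 m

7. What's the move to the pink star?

turn right 152°, forward 2.3 m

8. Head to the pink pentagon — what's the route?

turn right 10°, forward 3.0 m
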